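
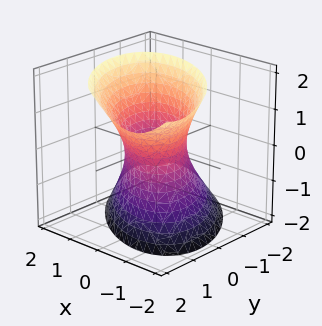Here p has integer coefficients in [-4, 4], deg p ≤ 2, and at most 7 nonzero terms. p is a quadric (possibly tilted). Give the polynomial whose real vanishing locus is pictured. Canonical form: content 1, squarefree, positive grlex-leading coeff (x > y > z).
Degree: a generic line meets the surface in up to 2 points, so deg p = 2.
Checking where it meets the axes: the y-axis gridline crossings are at y ∈ {-1, 1}; the surface avoids every integer z-axis point in the box; the x-axis gridline crossings are at x ∈ {-1, 1}.
These observations pin down the coefficients.

2*x^2 + 2*x*y + 2*y^2 - y*z - z^2 - 2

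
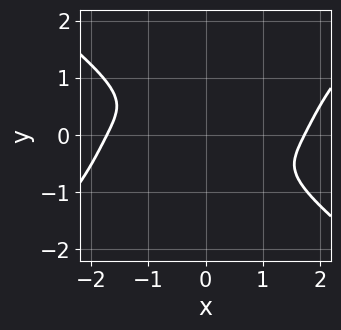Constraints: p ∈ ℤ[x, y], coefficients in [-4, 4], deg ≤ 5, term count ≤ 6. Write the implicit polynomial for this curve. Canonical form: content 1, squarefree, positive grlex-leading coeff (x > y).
x^4 - 3*y^4 - 3*x^2 - 3*x*y - 3*y^2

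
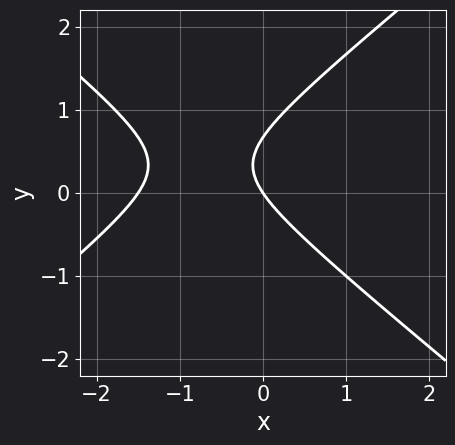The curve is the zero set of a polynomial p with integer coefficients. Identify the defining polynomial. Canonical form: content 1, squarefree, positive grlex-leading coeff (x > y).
1. deg p = 2. A generic line meets the curve in up to 2 points.
2. Reading off the gridlines: one x-axis crossing is at x = 0; it crosses the y-axis at the gridline y = 0.
3. Matching integer coefficients to the picture gives p.

2*x^2 - 3*y^2 + 3*x + 2*y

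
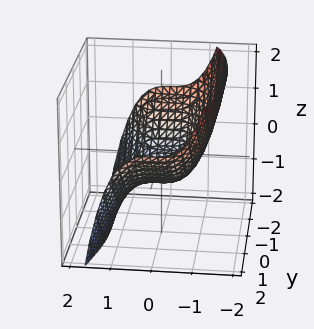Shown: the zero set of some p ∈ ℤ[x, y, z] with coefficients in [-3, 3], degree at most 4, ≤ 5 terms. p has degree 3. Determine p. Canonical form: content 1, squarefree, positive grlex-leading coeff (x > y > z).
2*x^3 - y^2 + 3*z + 2

First, the degree is 3 — the shape is more complex than any degree-2 surface.
Then, observable constraints: it meets the x-axis at x = -1 (among the integer gridlines).
Finally, assembling these constraints gives the stated polynomial.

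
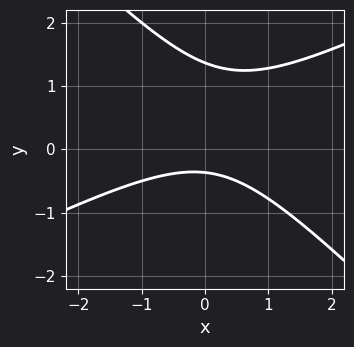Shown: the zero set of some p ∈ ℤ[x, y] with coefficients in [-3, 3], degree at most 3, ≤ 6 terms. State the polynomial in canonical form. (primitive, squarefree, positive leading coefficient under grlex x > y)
(a) deg p = 2. No degree-1 curve has this shape.
(b) Against the integer gridlines: no x-intercept at any integer in the box.
(c) Together with the visible shape, these determine p as stated.

x^2 - x*y - 2*y^2 + 2*y + 1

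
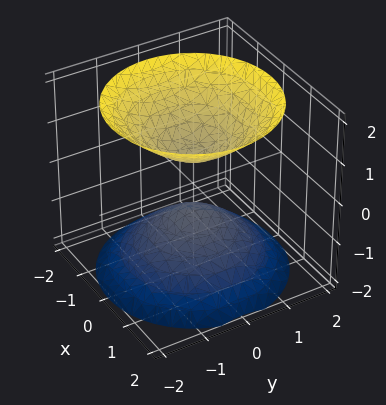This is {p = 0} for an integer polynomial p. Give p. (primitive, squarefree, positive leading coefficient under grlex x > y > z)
2*x^2 + 2*y^2 - 2*z^2 + 1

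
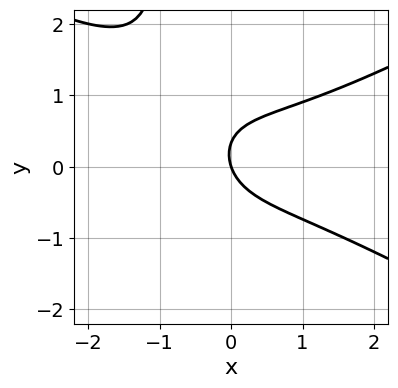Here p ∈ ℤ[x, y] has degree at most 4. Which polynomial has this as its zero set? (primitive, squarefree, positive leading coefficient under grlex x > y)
First, the degree is 3 — a generic line meets the curve in up to 3 points.
Next, checking where it meets the axes: one x-axis crossing is at x = 0; it crosses the y-axis at the gridline y = 0.
Finally, putting this together gives p.

x^3 - 3*x*y^2 - 3*y^2 + 3*x + y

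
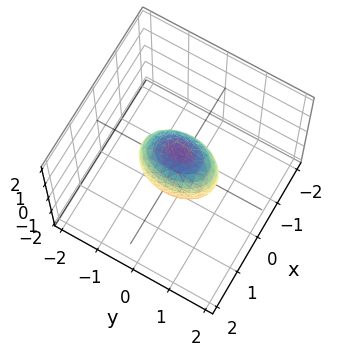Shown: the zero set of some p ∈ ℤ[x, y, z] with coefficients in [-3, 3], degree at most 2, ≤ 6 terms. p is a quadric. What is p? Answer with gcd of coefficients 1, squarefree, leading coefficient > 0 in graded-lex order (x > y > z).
2*x^2 + y^2 + z^2 - 1

First, degree: a closed, bounded, convex surface; a quadric, so deg p = 2.
Next, symmetries: the x ↦ −x reflection is a symmetry, so x appears only in even powers; the z ↦ −z reflection is a symmetry, so z appears only in even powers; it's symmetric under y → −y, forcing even powers of y.
Then, against the integer gridlines: among the integer gridlines, it crosses the y-axis at y ∈ {-1, 1}; among the integer gridlines, it crosses the z-axis at z ∈ {-1, 1}.
Finally, solving for integer coefficients yields p as stated.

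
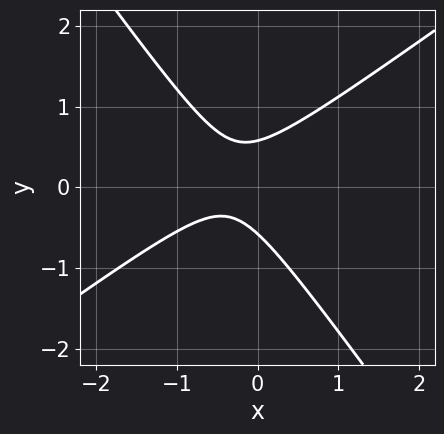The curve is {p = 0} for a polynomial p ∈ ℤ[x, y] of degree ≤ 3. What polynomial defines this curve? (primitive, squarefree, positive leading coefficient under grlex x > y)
3*x^2 - 2*x*y - 3*y^2 + 2*x + 1

(a) Degree: a generic line meets the curve in up to 2 points, so deg p = 2.
(b) Against the integer gridlines: no x-intercept at any integer in the box.
(c) Solving for integer coefficients yields p as stated.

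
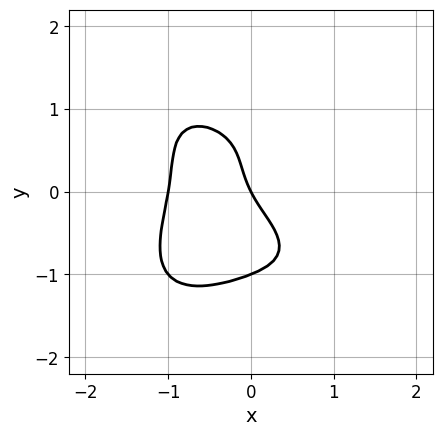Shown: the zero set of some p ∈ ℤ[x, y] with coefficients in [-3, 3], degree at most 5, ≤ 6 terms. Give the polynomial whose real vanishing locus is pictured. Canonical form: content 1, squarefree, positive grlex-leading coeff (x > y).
2*x^4 + 2*y^4 - y^2 + 2*x + y

First, the degree is 4 — no degree-3 curve has this shape.
Then, from the axis intercepts and sections: the y-axis gridline crossings are at y ∈ {-1, 0}; among the integer gridlines, it crosses the x-axis at x ∈ {-1, 0}.
Finally, putting this together gives p.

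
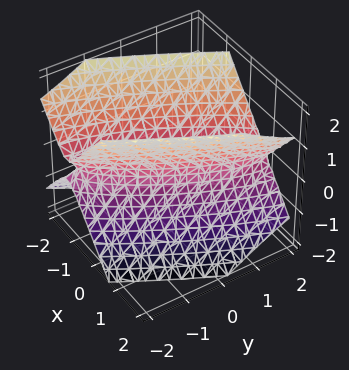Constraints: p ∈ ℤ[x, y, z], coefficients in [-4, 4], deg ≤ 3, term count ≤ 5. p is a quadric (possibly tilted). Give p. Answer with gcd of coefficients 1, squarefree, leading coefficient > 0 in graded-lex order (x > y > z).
(a) deg p = 2.
(b) Observable constraints: among the integer gridlines, it crosses the y-axis at y ∈ {-1, 1}; the surface avoids every integer z-axis point in the box.
(c) These observations pin down the coefficients.

3*x^2 - 3*x*y + y^2 - 2*z^2 - 1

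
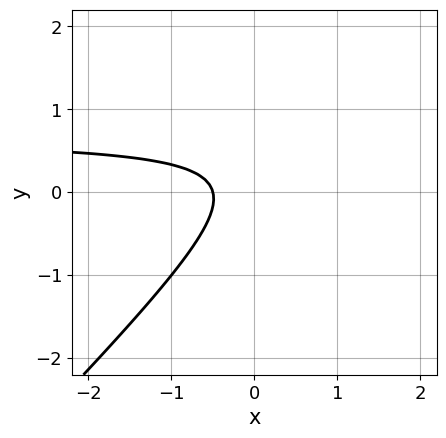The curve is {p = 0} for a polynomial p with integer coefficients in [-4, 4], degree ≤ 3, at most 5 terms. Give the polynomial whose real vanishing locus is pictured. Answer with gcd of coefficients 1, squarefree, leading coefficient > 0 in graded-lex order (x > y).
First, degree: no degree-1 curve has this shape, so deg p = 2.
Then, from the visible intercepts: it misses every integer gridline on the y-axis.
Finally, matching integer coefficients to the picture gives p.

3*x*y - 3*y^2 - 2*x + y - 1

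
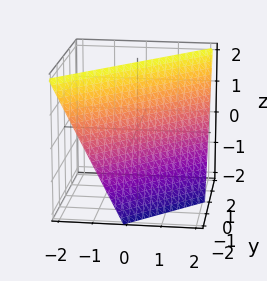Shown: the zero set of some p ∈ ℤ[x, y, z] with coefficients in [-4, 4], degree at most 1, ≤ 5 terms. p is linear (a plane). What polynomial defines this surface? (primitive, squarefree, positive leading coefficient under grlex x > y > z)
2*x - 2*y + z - 2

1. deg p = 1. The surface is flat (a plane).
2. From the visible intercepts: it meets the x-axis at x = 1 (among the integer gridlines); it crosses the y-axis at the gridline y = -1; it meets the z-axis at z = 2 (among the integer gridlines).
3. These observations pin down the coefficients.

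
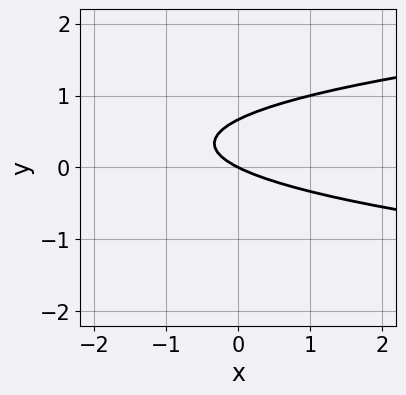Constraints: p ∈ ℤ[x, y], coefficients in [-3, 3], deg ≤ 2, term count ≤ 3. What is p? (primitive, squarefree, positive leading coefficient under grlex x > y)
(a) deg p = 2.
(b) Reading off the gridlines: it crosses the y-axis at the gridline y = 0; it crosses the x-axis at the gridline x = 0.
(c) Together with the visible shape, these determine p as stated.

3*y^2 - x - 2*y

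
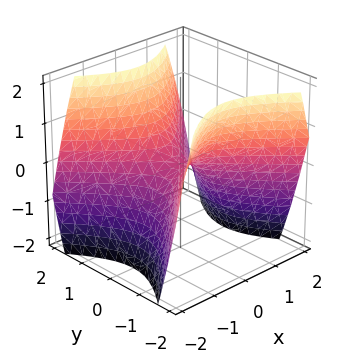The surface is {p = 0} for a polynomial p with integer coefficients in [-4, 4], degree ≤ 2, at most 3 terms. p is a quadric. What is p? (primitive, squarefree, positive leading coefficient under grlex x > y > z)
x^2 - y^2 + z

(a) Degree: a saddle surface; a quadric, so deg p = 2.
(b) Symmetries: it's symmetric under y → −y, forcing even powers of y; it's symmetric under x → −x, forcing even powers of x.
(c) Against the integer gridlines: one y-axis crossing is at y = 0; it meets the z-axis at z = 0 (among the integer gridlines); it crosses the x-axis at the gridline x = 0.
(d) Together with the visible shape, these determine p as stated.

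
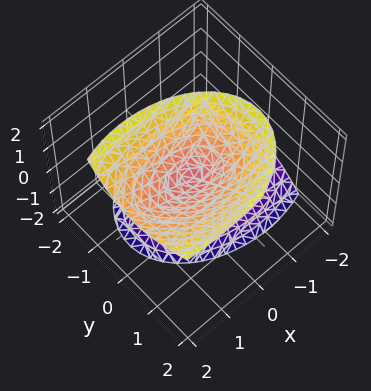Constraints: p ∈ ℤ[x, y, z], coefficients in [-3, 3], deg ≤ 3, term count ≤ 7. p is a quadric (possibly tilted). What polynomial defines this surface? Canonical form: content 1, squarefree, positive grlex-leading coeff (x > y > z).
(a) Degree: the shape is more complex than any degree-1 surface, so deg p = 2.
(b) Against the integer gridlines: it crosses the y-axis at the gridline y = 0; it meets the x-axis at x = 0 (among the integer gridlines).
(c) Assembling these constraints gives the stated polynomial.

x^2 - x*z + 2*y^2 - y*z - z^2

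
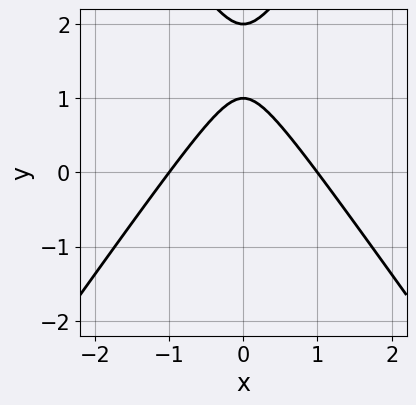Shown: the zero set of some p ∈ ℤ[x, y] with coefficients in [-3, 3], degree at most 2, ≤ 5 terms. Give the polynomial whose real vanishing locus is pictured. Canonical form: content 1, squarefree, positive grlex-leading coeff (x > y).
The degree is 2 — a generic line meets the curve in up to 2 points.
Symmetries: the x ↦ −x reflection is a symmetry, so x appears only in even powers.
Checking where it meets the axes: among the integer gridlines, it crosses the x-axis at x ∈ {-1, 1}; the y-axis gridline crossings are at y ∈ {1, 2}.
Together with the visible shape, these determine p as stated.

2*x^2 - y^2 + 3*y - 2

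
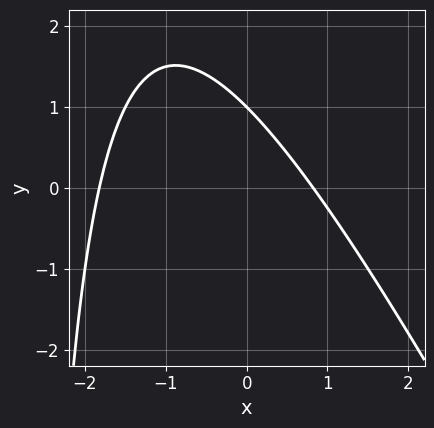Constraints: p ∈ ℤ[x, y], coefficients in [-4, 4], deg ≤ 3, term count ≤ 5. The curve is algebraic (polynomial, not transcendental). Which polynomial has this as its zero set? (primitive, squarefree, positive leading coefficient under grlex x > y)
2*x^2 + x*y + 2*x + 3*y - 3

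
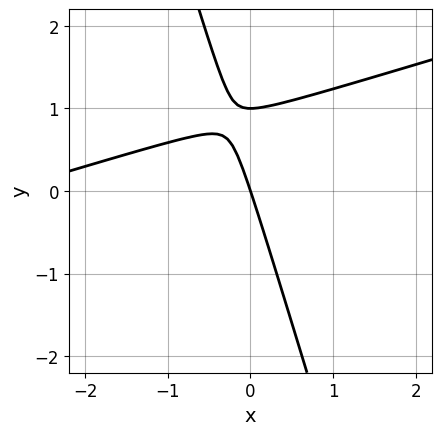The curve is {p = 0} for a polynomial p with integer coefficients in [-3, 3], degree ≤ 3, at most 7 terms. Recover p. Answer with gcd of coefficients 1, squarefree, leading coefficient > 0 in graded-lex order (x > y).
x^2 - 3*x*y - y^2 + 3*x + y

(a) deg p = 2. A generic line meets the curve in up to 2 points.
(b) From the axis intercepts and sections: it crosses the x-axis at the gridline x = 0; among the integer gridlines, it crosses the y-axis at y ∈ {0, 1}.
(c) Fitting integer coefficients to these (and the overall shape) gives p.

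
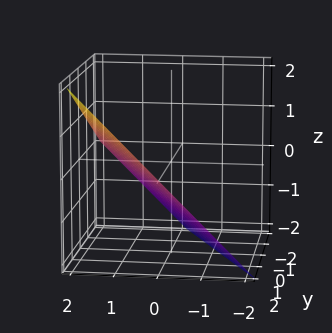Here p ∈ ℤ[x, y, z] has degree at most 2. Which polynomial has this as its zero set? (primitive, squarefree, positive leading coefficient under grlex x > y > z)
(a) The degree is 1 — the surface is flat (a plane).
(b) Reading off the gridlines: it crosses the y-axis at the gridline y = 2; it crosses the x-axis at the gridline x = 1; one z-axis crossing is at z = -1.
(c) These observations pin down the coefficients.

2*x + y - 2*z - 2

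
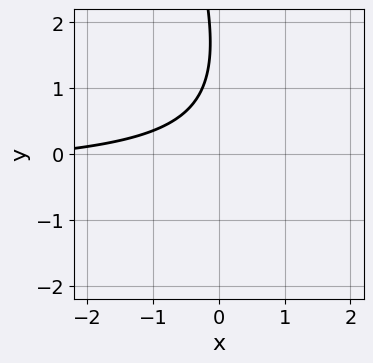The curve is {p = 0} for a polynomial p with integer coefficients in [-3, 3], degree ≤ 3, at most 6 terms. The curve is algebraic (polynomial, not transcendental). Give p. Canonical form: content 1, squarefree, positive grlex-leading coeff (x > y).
1. The degree is 2 — no degree-1 curve has this shape.
2. Against the integer gridlines: it misses every integer gridline on the x-axis; the curve avoids every integer y-axis point in the box.
3. Matching integer coefficients to the picture gives p.

3*x*y + y^2 + x - 3*y + 3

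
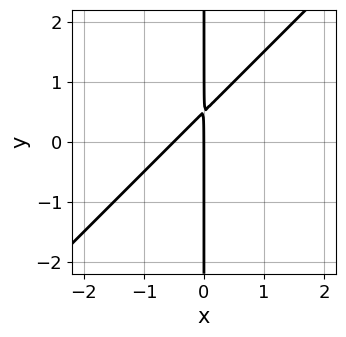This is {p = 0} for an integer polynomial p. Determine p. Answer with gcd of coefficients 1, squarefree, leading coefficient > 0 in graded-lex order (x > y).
2*x^2 - 2*x*y + x

(a) deg p = 2. No degree-1 curve has this shape.
(b) Checking where it meets the axes: it meets the x-axis at x = 0 (among the integer gridlines); every point of the y-axis in the box is on the curve.
(c) Matching integer coefficients to the picture gives p.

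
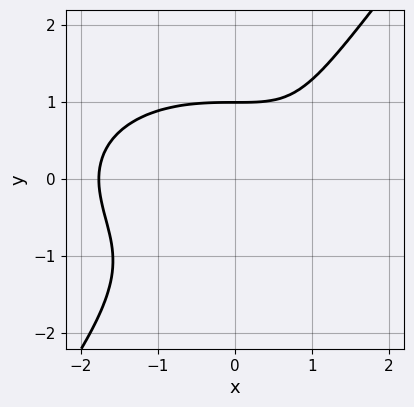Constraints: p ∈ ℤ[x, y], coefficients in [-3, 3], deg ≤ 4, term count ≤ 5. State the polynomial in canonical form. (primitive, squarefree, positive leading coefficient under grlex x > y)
x^3 + 2*x*y^2 - 2*y^3 - 2*x + 2

Degree: no degree-2 curve has this shape, so deg p = 3.
From the axis intercepts and sections: it meets the y-axis at y = 1 (among the integer gridlines).
Matching integer coefficients to the picture gives p.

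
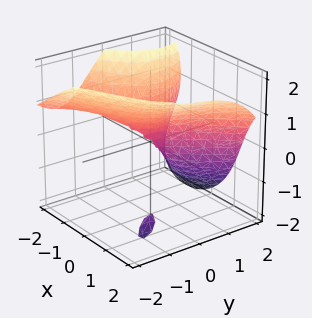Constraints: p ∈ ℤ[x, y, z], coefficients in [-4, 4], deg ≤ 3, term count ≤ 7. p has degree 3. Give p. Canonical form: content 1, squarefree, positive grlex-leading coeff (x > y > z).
2*x^2*y - 3*x*y*z - 2*y^3 - 2*z^3 + 3*x^2

(a) The degree is 3 — no degree-2 surface has this shape.
(b) Reading off the gridlines: it crosses the y-axis at the gridline y = 0; it meets the x-axis at x = 0 (among the integer gridlines).
(c) These observations pin down the coefficients.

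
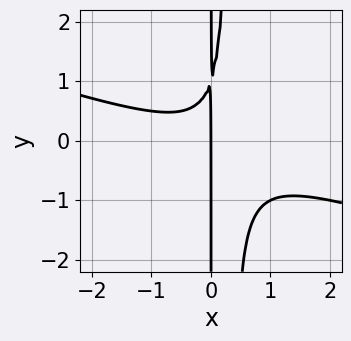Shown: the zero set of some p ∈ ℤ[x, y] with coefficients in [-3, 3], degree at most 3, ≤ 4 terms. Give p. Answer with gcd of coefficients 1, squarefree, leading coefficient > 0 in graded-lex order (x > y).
1. deg p = 3. No degree-2 curve has this shape.
2. From the visible intercepts: the visible y-axis segment lies entirely on the curve; one x-axis crossing is at x = 0.
3. Matching integer coefficients to the picture gives p.

x^3 + 3*x^2*y - x*y + x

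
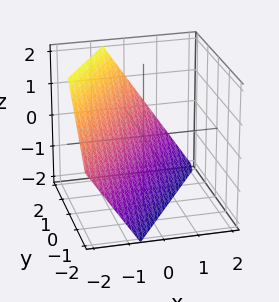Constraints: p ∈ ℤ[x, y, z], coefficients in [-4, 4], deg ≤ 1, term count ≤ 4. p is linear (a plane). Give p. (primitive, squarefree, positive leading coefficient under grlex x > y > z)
(a) deg p = 1. Every cross-section is a straight line — this is a plane.
(b) From the visible intercepts: one z-axis crossing is at z = -1; one y-axis crossing is at y = 1.
(c) Solving for integer coefficients yields p as stated.

3*x - 2*y + 2*z + 2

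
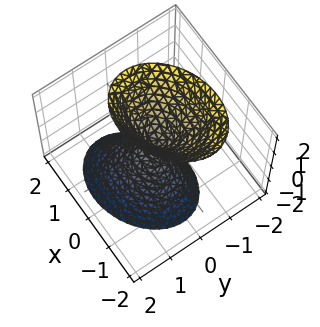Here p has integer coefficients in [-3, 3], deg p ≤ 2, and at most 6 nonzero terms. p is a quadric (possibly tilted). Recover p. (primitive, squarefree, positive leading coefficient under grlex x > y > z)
2*x^2 - x*y + 3*y^2 + y*z - z^2

1. I count 2 distinct pieces.
2. The degree is 2 — no degree-1 surface has this shape.
3. From the visible intercepts: one y-axis crossing is at y = 0; one z-axis crossing is at z = 0; one x-axis crossing is at x = 0.
4. Fitting integer coefficients to these (and the overall shape) gives p.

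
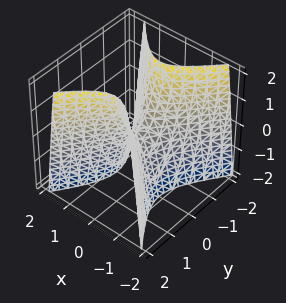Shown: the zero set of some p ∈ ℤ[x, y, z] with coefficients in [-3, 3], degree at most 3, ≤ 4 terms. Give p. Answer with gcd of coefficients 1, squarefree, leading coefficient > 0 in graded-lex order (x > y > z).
3*x^2 - 2*y^2 + z

(a) The degree is 2 — a hyperbolic paraboloid; a quadric.
(b) Symmetries: mirror symmetry x ↦ −x ⇒ only even powers of x; mirror symmetry y ↦ −y ⇒ only even powers of y.
(c) Checking where it meets the axes: it meets the x-axis at x = 0 (among the integer gridlines); it crosses the y-axis at the gridline y = 0; it crosses the z-axis at the gridline z = 0.
(d) Fitting integer coefficients to these (and the overall shape) gives p.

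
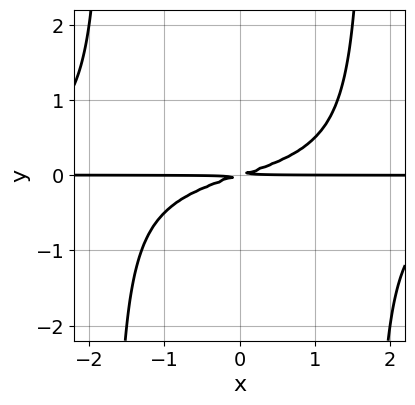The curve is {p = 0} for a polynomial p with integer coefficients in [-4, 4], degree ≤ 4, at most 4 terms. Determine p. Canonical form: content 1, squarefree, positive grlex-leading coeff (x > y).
(a) deg p = 4. A generic line meets the curve in up to 4 points.
(b) From the visible intercepts: the visible x-axis segment lies entirely on the curve.
(c) These observations pin down the coefficients.

x^2*y^2 + x*y - 3*y^2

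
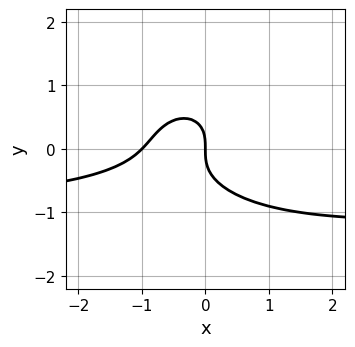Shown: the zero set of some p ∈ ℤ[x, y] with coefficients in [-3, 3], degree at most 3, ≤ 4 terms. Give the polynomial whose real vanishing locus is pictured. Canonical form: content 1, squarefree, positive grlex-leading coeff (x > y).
2*x^2*y + 3*y^3 + 2*x^2 + 2*x

deg p = 3. A generic line meets the curve in up to 3 points.
Against the integer gridlines: the x-axis gridline crossings are at x ∈ {-1, 0}; it crosses the y-axis at the gridline y = 0.
Putting this together gives p.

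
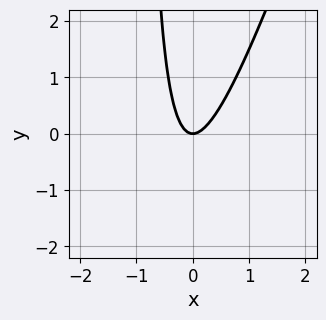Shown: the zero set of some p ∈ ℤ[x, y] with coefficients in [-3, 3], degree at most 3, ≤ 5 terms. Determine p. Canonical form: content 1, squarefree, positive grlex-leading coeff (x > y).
3*x^2 - x*y - y

1. Degree: a generic line meets the curve in up to 2 points, so deg p = 2.
2. Observable constraints: it meets the x-axis at x = 0 (among the integer gridlines); it meets the y-axis at y = 0 (among the integer gridlines).
3. Assembling these constraints gives the stated polynomial.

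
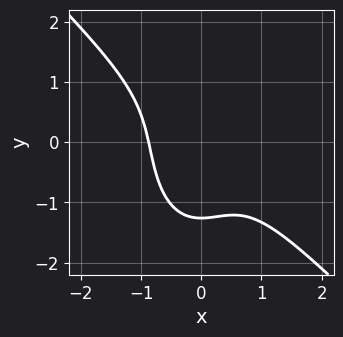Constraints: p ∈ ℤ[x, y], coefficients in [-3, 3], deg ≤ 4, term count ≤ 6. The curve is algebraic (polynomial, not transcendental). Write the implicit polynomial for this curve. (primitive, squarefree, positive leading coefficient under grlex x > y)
3*x^3 + 2*x^2*y + y^3 + 2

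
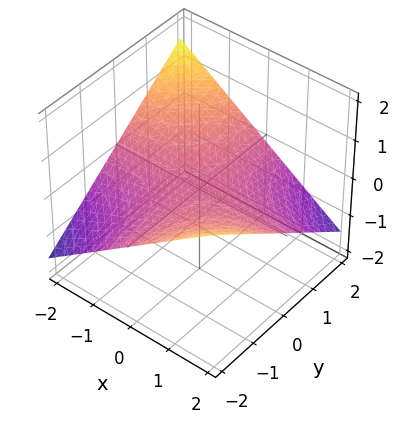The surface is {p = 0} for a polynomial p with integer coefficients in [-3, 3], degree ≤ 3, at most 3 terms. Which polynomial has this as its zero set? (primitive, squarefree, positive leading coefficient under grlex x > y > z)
x*y + 3*z

1. deg p = 2. A saddle surface; a quadric.
2. Reading off the gridlines: the visible x-axis segment lies entirely on the surface; every point of the y-axis in the box is on the surface; it crosses the z-axis at the gridline z = 0.
3. Solving for integer coefficients yields p as stated.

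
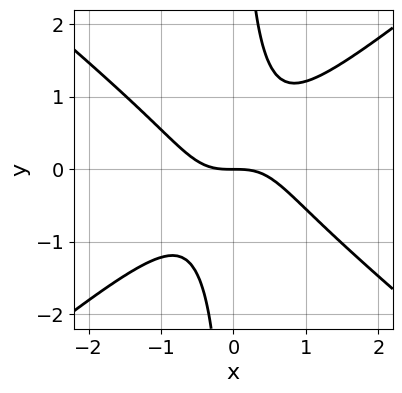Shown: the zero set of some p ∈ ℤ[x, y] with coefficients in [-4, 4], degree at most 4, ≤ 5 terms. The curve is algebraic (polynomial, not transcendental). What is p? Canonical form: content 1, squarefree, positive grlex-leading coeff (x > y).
(a) The degree is 3 — no degree-2 curve has this shape.
(b) Reading off the gridlines: one y-axis crossing is at y = 0; it meets the x-axis at x = 0 (among the integer gridlines).
(c) Assembling these constraints gives the stated polynomial.

2*x^3 - 3*x*y^2 + 2*y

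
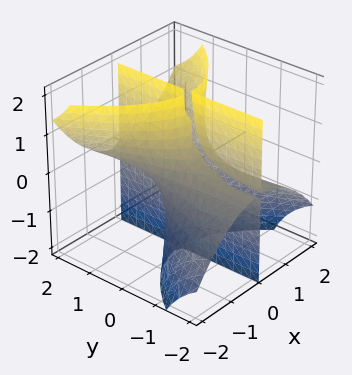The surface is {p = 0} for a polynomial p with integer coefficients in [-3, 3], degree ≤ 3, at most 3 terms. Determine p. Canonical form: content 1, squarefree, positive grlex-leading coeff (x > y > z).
2*x^3 - 3*x*y*z - x

1. I count 2 distinct pieces.
2. deg p = 3.
3. Checking where it meets the axes: every point of the y-axis in the box is on the surface; it meets the x-axis at x = 0 (among the integer gridlines); every point of the z-axis in the box is on the surface.
4. Matching integer coefficients to the picture gives p.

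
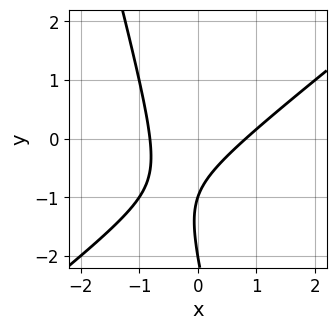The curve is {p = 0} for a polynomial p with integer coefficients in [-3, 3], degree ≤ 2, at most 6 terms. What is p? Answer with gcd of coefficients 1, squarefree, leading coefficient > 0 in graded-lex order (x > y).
3*x^2 - 3*x*y - y^2 - 3*y - 2

(a) Degree: a generic line meets the curve in up to 2 points, so deg p = 2.
(b) Observable constraints: the y-axis gridline crossings are at y ∈ {-2, -1}.
(c) Together with the visible shape, these determine p as stated.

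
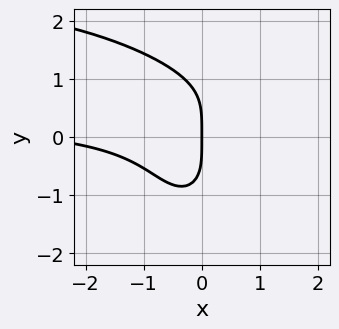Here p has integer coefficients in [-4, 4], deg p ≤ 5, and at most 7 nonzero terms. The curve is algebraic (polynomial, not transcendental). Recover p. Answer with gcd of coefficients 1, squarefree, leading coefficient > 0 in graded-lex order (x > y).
x^2*y^2 + y^4 - 3*x^2*y + x^2 + 3*x

deg p = 4. The shape is more complex than any degree-3 curve.
From the axis intercepts and sections: one y-axis crossing is at y = 0; one x-axis crossing is at x = 0.
The integer polynomial consistent with all of this is the stated p.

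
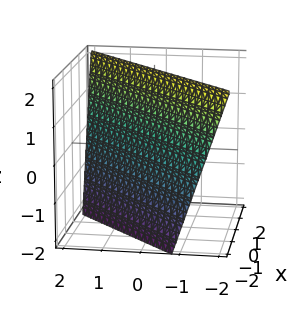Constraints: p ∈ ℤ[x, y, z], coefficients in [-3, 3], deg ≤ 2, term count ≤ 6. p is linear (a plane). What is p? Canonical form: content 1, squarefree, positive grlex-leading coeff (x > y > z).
3*x - 3*y - z + 2

(a) The degree is 1 — every cross-section is a straight line — this is a plane.
(b) Observable constraints: it crosses the z-axis at the gridline z = 2.
(c) Together with the visible shape, these determine p as stated.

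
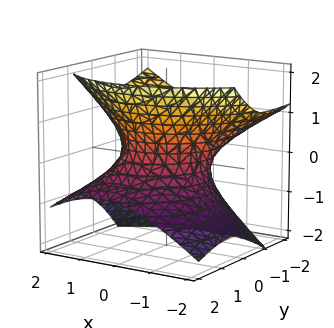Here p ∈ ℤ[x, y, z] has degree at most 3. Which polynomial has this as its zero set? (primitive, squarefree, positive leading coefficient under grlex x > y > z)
The degree is 2 — no degree-1 surface has this shape.
Reading off the gridlines: among the integer gridlines, it crosses the y-axis at y ∈ {-1, 1}; the surface avoids every integer z-axis point in the box; the x-axis gridline crossings are at x ∈ {-1, 1}.
The integer polynomial consistent with all of this is the stated p.

2*x^2 - x*y + 2*y^2 + 3*y*z - 3*z^2 - 2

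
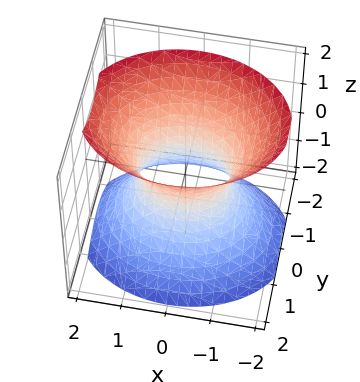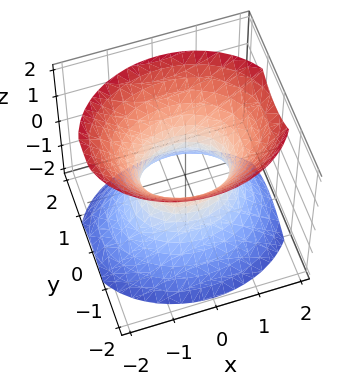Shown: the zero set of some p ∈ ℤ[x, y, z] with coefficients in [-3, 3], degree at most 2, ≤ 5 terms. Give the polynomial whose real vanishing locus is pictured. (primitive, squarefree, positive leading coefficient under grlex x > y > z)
2*x^2 + 3*y^2 - 2*z^2 - 2

The degree is 2 — one connected sheet with a waist; a quadric.
Symmetries: mirror symmetry z ↦ −z ⇒ only even powers of z; the y ↦ −y reflection is a symmetry, so y appears only in even powers; mirror symmetry x ↦ −x ⇒ only even powers of x.
Observable constraints: among the integer gridlines, it crosses the x-axis at x ∈ {-1, 1}; no z-intercept at any integer in the box.
The integer polynomial consistent with all of this is the stated p.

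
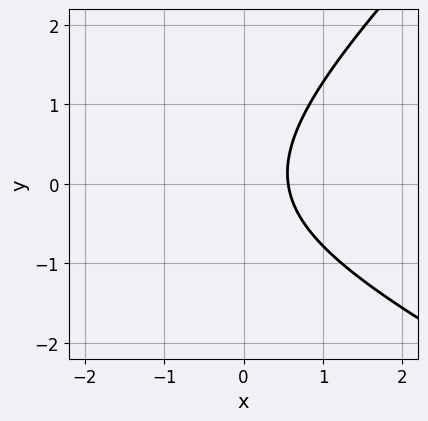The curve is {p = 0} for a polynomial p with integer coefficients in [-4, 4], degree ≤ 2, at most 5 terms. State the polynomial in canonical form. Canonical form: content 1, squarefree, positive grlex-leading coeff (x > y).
x^2 + x*y - 2*y^2 + 3*x - 2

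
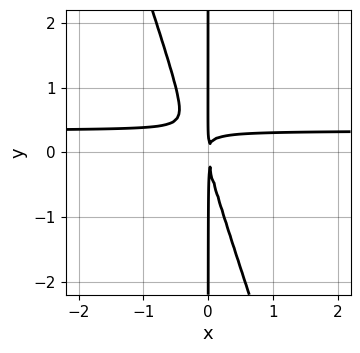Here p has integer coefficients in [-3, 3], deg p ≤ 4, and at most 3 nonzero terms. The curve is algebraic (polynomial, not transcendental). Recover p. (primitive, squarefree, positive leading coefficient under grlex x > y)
3*x^2*y + x*y^2 - x^2

First, the degree is 3 — the shape is more complex than any degree-2 curve.
Then, reading off the gridlines: the visible y-axis segment lies entirely on the curve.
Finally, the integer polynomial consistent with all of this is the stated p.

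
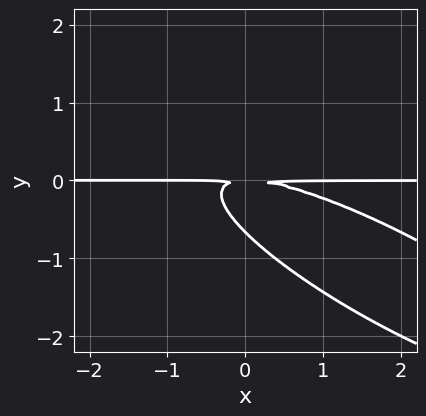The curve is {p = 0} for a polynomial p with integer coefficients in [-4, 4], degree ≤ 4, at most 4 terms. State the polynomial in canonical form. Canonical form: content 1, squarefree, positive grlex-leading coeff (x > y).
x^2*y + 3*x*y^2 + 3*y^3 + 2*y^2

1. Degree: a generic line meets the curve in up to 3 points, so deg p = 3.
2. Checking where it meets the axes: the visible x-axis segment lies entirely on the curve.
3. Solving for integer coefficients yields p as stated.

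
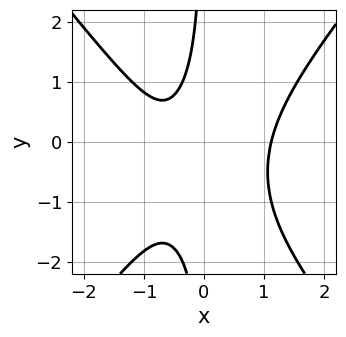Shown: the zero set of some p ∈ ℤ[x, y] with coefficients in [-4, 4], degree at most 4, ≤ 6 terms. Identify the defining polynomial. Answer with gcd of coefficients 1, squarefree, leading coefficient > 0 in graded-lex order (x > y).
3*x^3 - 2*x*y^2 - 2*x*y - 2*x - 2

1. Degree: the shape is more complex than any degree-2 curve, so deg p = 3.
2. From the axis intercepts and sections: it misses every integer gridline on the y-axis.
3. Solving for integer coefficients yields p as stated.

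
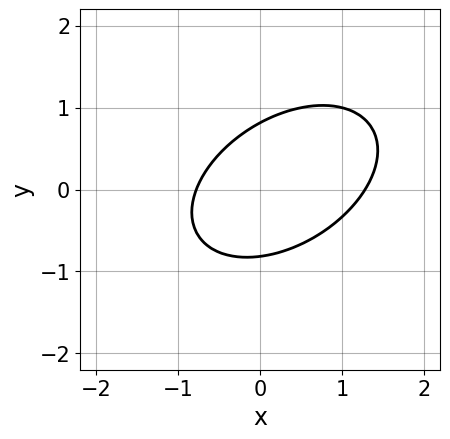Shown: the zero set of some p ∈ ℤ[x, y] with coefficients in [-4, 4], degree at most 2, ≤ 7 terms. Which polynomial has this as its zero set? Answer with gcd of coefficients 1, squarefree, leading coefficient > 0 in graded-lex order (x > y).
2*x^2 - 2*x*y + 3*y^2 - x - 2

The degree is 2 — no degree-1 curve has this shape.
The integer polynomial consistent with all of this is the stated p.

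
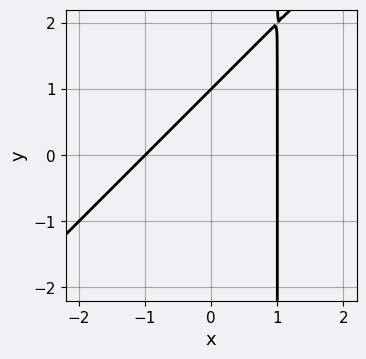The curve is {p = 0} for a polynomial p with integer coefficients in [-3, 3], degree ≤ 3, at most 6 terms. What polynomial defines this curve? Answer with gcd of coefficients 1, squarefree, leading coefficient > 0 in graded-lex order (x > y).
x^2 - x*y + y - 1

1. The degree is 2 — the shape is more complex than any degree-1 curve.
2. From the axis intercepts and sections: one y-axis crossing is at y = 1; the x-axis gridline crossings are at x ∈ {-1, 1}.
3. Solving for integer coefficients yields p as stated.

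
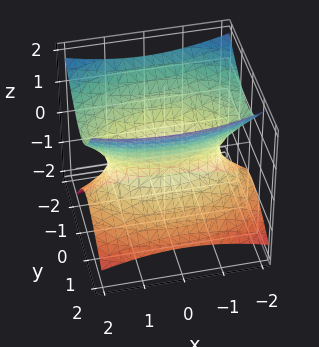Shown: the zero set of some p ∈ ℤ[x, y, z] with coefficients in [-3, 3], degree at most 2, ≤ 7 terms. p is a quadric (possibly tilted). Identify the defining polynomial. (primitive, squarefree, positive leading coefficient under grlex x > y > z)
First, degree: a generic line meets the surface in up to 2 points, so deg p = 2.
Then, against the integer gridlines: the surface avoids every integer z-axis point in the box.
Finally, together with the visible shape, these determine p as stated.

x^2 + 3*y^2 + 2*y*z - 3*z^2 - 2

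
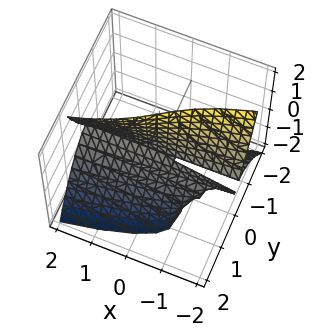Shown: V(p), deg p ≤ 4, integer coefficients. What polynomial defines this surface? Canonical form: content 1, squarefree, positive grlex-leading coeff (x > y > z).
x*z^2 - 3*y^3 - 3*y*z

(a) The degree is 3 — the shape is more complex than any degree-2 surface.
(b) Checking where it meets the axes: the visible x-axis segment lies entirely on the surface; it meets the y-axis at y = 0 (among the integer gridlines); every point of the z-axis in the box is on the surface.
(c) Matching integer coefficients to the picture gives p.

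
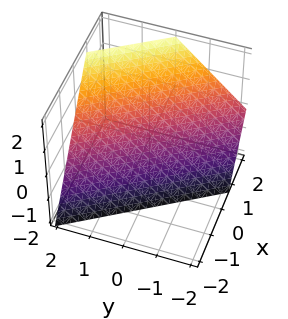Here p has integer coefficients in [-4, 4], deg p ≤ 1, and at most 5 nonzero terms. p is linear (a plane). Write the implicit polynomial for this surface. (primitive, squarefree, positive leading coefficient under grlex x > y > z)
1. deg p = 1. The surface is flat (a plane).
2. Reading off the gridlines: it meets the z-axis at z = -1 (among the integer gridlines); it meets the y-axis at y = 1 (among the integer gridlines).
3. Matching integer coefficients to the picture gives p.

3*x + 2*y - 2*z - 2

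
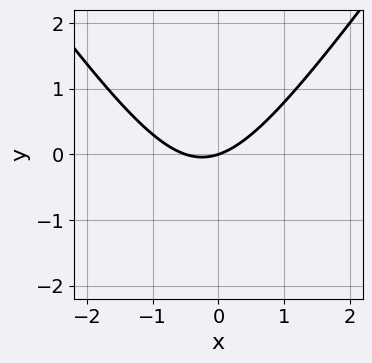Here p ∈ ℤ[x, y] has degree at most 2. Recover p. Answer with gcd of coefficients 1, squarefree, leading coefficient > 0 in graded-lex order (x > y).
1. deg p = 2. No degree-1 curve has this shape.
2. Against the integer gridlines: it crosses the y-axis at the gridline y = 0; it meets the x-axis at x = 0 (among the integer gridlines).
3. Fitting integer coefficients to these (and the overall shape) gives p.

2*x^2 - y^2 + x - 3*y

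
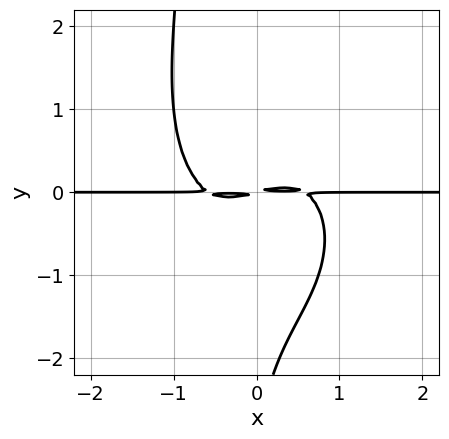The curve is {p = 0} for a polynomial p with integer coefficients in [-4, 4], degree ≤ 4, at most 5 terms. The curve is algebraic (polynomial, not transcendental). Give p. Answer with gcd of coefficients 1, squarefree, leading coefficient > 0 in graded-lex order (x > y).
1. Degree: no degree-3 curve has this shape, so deg p = 4.
2. From the axis intercepts and sections: the visible x-axis segment lies entirely on the curve.
3. These observations pin down the coefficients.

3*x^3*y + 2*x*y^3 + y^3 - x*y + 3*y^2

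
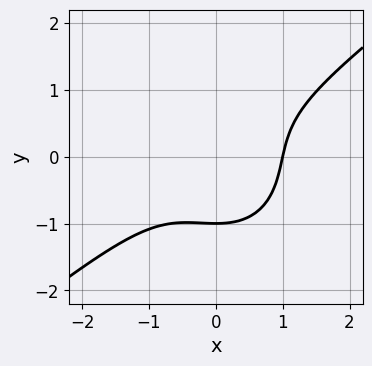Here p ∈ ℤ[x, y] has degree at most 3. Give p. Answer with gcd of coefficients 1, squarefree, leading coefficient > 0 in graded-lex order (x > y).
1. The degree is 3 — the shape is more complex than any degree-2 curve.
2. Reading off the gridlines: it meets the y-axis at y = -1 (among the integer gridlines); it crosses the x-axis at the gridline x = 1.
3. These observations pin down the coefficients.

3*x^3 - 2*x^2*y - 3*y^3 - 3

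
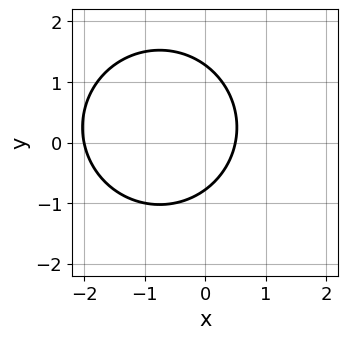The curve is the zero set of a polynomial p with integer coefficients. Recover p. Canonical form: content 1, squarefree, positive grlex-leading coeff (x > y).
2*x^2 + 2*y^2 + 3*x - y - 2

1. The degree is 2 — the shape is more complex than any degree-1 curve.
2. Against the integer gridlines: it meets the x-axis at x = -2 (among the integer gridlines).
3. Matching integer coefficients to the picture gives p.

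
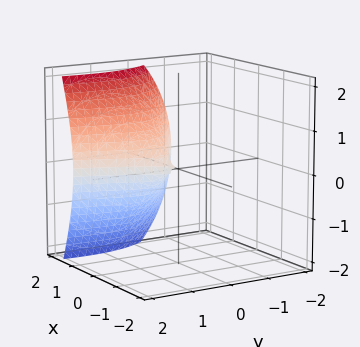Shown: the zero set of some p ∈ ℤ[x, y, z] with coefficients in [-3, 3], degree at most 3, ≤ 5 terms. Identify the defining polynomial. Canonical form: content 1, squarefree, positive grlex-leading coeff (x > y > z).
2*x^3 + 2*x^2*y + 2*x*y - 3*y^2 - 3*z^2

The degree is 3 — no degree-2 surface has this shape.
From the axis intercepts and sections: one x-axis crossing is at x = 0; it crosses the y-axis at the gridline y = 0; it crosses the z-axis at the gridline z = 0.
Solving for integer coefficients yields p as stated.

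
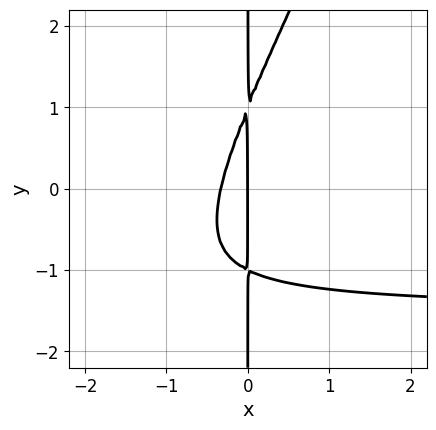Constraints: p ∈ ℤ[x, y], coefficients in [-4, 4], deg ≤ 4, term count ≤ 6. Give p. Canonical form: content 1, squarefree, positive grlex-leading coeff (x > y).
2*x^2*y - x*y^2 + 3*x^2 + x

1. The degree is 3 — no degree-2 curve has this shape.
2. Against the integer gridlines: it crosses the x-axis at the gridline x = 0; the visible y-axis segment lies entirely on the curve.
3. Matching integer coefficients to the picture gives p.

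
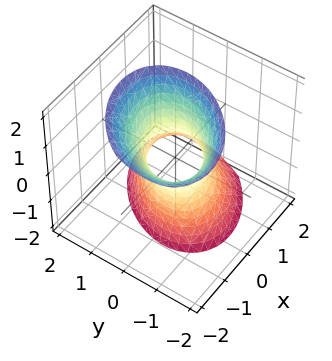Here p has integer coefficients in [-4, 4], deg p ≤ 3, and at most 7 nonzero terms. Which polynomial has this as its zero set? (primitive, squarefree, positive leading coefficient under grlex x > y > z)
Degree: no degree-1 surface has this shape, so deg p = 2.
Checking where it meets the axes: it misses every integer gridline on the z-axis.
The integer polynomial consistent with all of this is the stated p.

3*x^2 - 2*x*y + 2*x*z + 3*y^2 - z^2 - 2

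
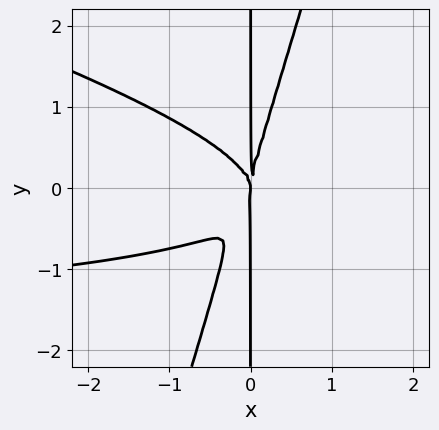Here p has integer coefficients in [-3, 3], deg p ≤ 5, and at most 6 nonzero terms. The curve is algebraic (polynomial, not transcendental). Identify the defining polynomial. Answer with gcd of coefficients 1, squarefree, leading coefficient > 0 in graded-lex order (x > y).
x^3*y + 3*x^2*y^2 - x*y^3 + 2*x^3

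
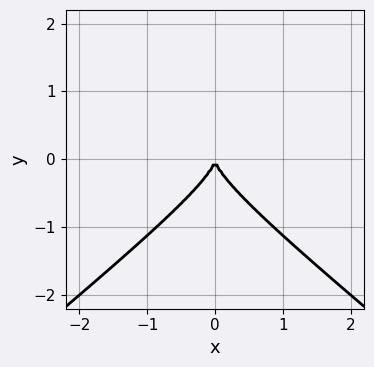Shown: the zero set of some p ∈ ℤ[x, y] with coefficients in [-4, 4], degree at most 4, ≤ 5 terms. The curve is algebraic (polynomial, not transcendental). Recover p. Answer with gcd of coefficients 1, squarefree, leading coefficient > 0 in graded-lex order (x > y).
1. Degree: the shape is more complex than any degree-2 curve, so deg p = 3.
2. Symmetries: the x ↦ −x reflection is a symmetry, so x appears only in even powers.
3. From the visible intercepts: one y-axis crossing is at y = 0; it meets the x-axis at x = 0 (among the integer gridlines).
4. Assembling these constraints gives the stated polynomial.

2*x^2*y - 3*y^3 - 2*x^2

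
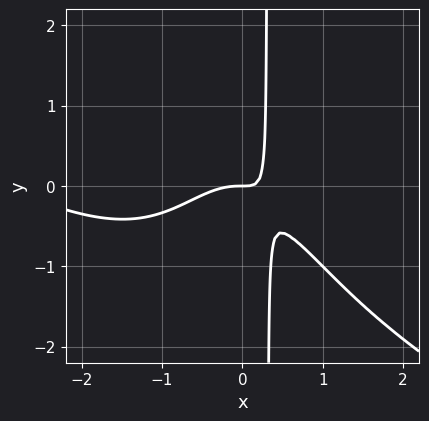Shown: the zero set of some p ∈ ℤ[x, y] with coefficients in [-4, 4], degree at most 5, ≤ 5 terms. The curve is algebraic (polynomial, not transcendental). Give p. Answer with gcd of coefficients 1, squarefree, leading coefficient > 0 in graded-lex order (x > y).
1. deg p = 4.
2. Checking where it meets the axes: it crosses the x-axis at the gridline x = 0; it crosses the y-axis at the gridline y = 0.
3. Matching integer coefficients to the picture gives p.

x^4 + 2*x^3*y + 3*x^3 + 3*x*y - y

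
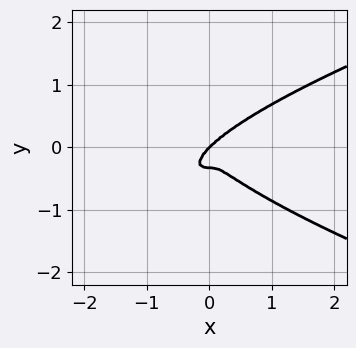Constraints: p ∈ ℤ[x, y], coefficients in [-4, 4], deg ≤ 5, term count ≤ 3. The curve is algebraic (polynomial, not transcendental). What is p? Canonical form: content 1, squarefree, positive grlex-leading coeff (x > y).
3*y^4 - x^3 + y^3

The degree is 4 — the shape is more complex than any degree-3 curve.
Checking where it meets the axes: one y-axis crossing is at y = 0; it meets the x-axis at x = 0 (among the integer gridlines).
The integer polynomial consistent with all of this is the stated p.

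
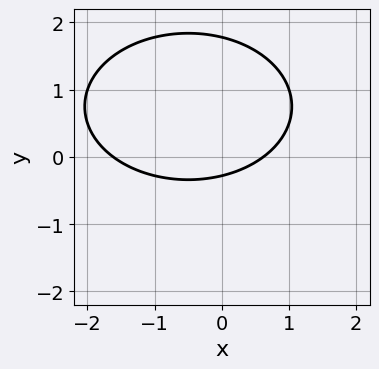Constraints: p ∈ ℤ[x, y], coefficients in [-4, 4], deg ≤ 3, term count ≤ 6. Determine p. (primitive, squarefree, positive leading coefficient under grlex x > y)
x^2 + 2*y^2 + x - 3*y - 1

(a) The degree is 2 — the shape is more complex than any degree-1 curve.
(b) Solving for integer coefficients yields p as stated.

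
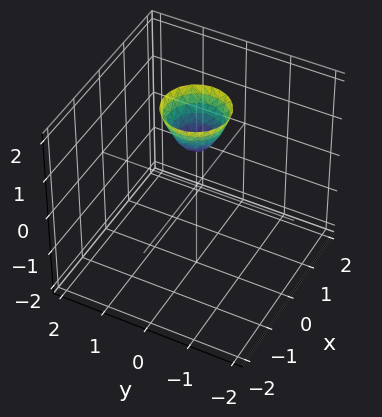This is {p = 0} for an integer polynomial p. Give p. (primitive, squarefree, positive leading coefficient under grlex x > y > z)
(a) The degree is 2 — no degree-1 surface has this shape.
(b) Symmetries: rotational symmetry about the z-axis ⇒ p depends on x, y only through x² + y².
(c) Against the integer gridlines: a circular section at z = 2 has radius between 0 and 1; it misses every integer gridline on the x-axis; no y-intercept at any integer in the box; one z-axis crossing is at z = 1.
(d) Assembling these constraints gives the stated polynomial.

2*x^2 + 2*y^2 - z + 1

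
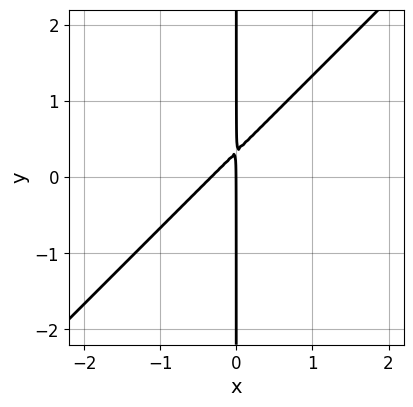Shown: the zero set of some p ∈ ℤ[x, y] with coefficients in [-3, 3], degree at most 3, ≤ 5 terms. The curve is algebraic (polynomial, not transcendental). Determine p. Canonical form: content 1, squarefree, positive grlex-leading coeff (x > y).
3*x^2 - 3*x*y + x

Degree: a generic line meets the curve in up to 2 points, so deg p = 2.
Reading off the gridlines: one x-axis crossing is at x = 0; the visible y-axis segment lies entirely on the curve.
These observations pin down the coefficients.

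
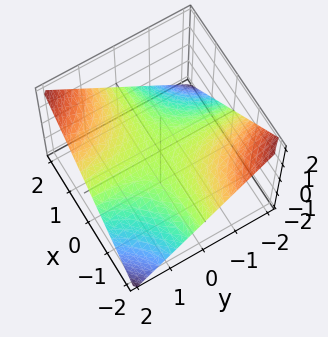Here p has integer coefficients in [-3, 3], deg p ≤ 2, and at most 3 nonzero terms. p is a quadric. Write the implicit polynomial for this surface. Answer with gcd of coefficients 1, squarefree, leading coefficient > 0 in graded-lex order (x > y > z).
x*y - 2*z

First, deg p = 2.
Next, against the integer gridlines: every point of the x-axis in the box is on the surface; one z-axis crossing is at z = 0.
Finally, solving for integer coefficients yields p as stated.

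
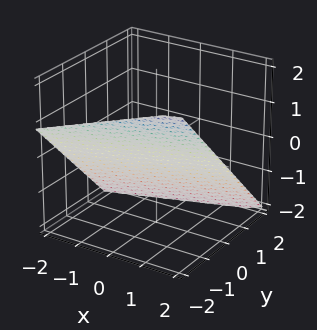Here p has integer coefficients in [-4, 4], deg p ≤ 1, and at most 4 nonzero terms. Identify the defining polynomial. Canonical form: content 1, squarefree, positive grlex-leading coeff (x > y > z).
x - 3*y - 3*z - 2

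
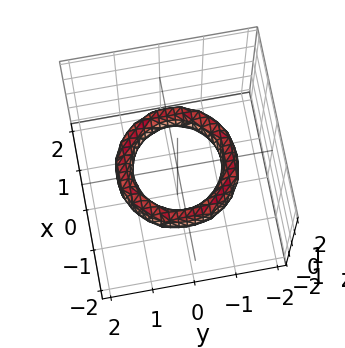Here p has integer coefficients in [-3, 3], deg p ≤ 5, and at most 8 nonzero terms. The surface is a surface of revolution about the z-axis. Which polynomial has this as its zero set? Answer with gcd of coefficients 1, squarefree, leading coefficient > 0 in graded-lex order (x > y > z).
x^4 + 2*x^2*y^2 + y^4 - 3*x^2 - 3*y^2 + 2*z^2 + 2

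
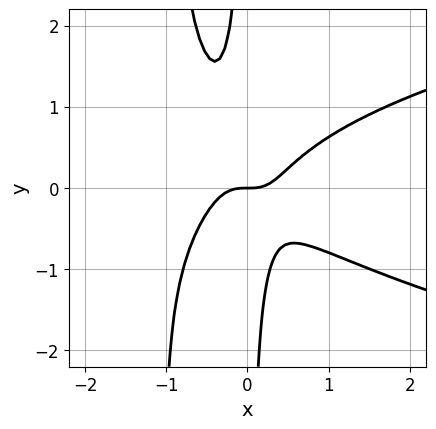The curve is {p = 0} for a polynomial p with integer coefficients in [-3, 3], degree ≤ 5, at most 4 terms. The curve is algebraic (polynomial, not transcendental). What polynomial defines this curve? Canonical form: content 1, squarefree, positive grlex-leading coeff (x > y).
(a) The degree is 4 — the shape is more complex than any degree-3 curve.
(b) Observable constraints: it meets the y-axis at y = 0 (among the integer gridlines); it crosses the x-axis at the gridline x = 0.
(c) Together with the visible shape, these determine p as stated.

3*x^2*y^2 - 3*x^3 + 3*x*y^2 + y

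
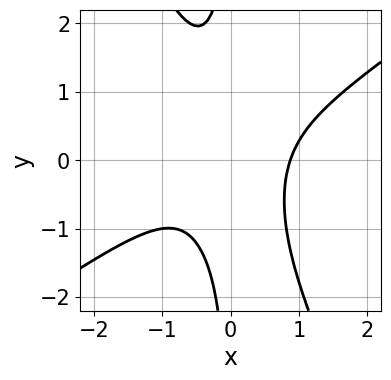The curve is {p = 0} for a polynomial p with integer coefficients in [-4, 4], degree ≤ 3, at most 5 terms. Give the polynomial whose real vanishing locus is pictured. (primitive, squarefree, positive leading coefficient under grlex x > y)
The degree is 3 — a generic line meets the curve in up to 3 points.
Checking where it meets the axes: the curve avoids every integer y-axis point in the box.
Assembling these constraints gives the stated polynomial.

3*x^3 - 3*x^2*y - 2*x*y^2 - 2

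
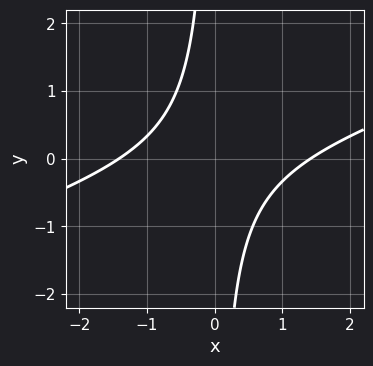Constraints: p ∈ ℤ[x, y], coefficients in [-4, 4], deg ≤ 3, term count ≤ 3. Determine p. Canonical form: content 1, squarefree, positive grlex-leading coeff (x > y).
First, degree: no degree-1 curve has this shape, so deg p = 2.
Next, checking where it meets the axes: it misses every integer gridline on the y-axis.
Finally, matching integer coefficients to the picture gives p.

x^2 - 3*x*y - 2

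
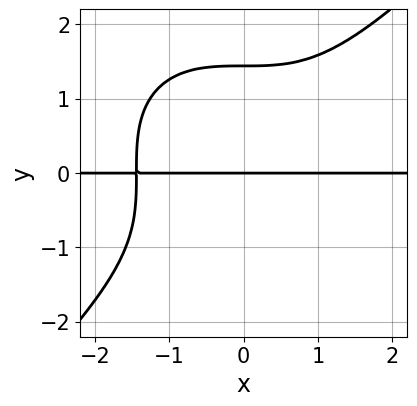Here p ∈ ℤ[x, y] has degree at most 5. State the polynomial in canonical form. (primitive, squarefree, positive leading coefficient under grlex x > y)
x^3*y - y^4 + 3*y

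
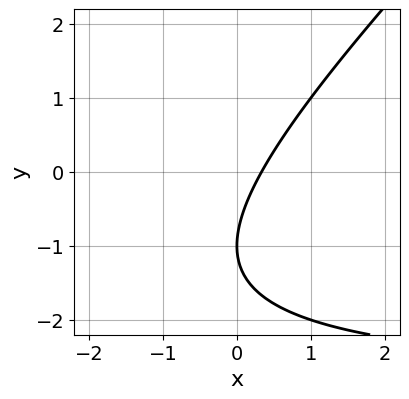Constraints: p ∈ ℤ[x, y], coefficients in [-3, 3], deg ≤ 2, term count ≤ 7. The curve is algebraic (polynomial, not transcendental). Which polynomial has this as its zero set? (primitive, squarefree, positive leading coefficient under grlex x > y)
x*y - y^2 + 3*x - 2*y - 1

The degree is 2 — no degree-1 curve has this shape.
Reading off the gridlines: it meets the y-axis at y = -1 (among the integer gridlines).
Matching integer coefficients to the picture gives p.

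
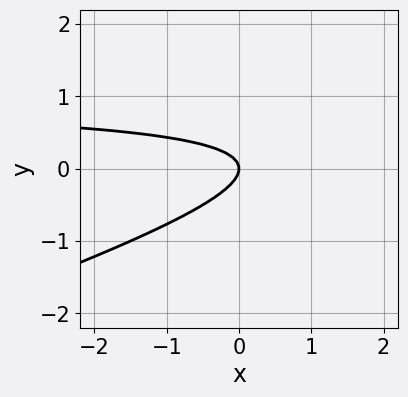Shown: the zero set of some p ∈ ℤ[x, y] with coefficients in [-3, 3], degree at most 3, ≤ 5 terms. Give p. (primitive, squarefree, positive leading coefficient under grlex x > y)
(a) Degree: a generic line meets the curve in up to 2 points, so deg p = 2.
(b) Reading off the gridlines: it meets the y-axis at y = 0 (among the integer gridlines); one x-axis crossing is at x = 0.
(c) Together with the visible shape, these determine p as stated.

x*y - 3*y^2 - x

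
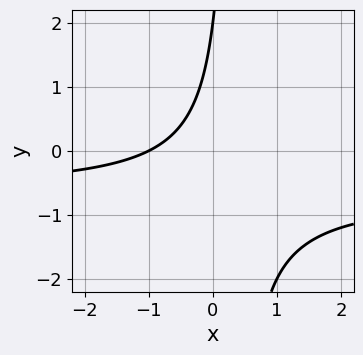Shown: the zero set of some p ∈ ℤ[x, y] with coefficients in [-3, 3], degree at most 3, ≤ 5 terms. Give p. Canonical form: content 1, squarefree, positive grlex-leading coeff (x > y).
3*x*y + 2*x - y + 2

(a) Degree: a generic line meets the curve in up to 2 points, so deg p = 2.
(b) From the axis intercepts and sections: it crosses the y-axis at the gridline y = 2; it crosses the x-axis at the gridline x = -1.
(c) Matching integer coefficients to the picture gives p.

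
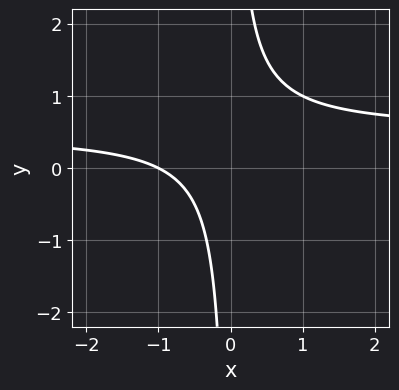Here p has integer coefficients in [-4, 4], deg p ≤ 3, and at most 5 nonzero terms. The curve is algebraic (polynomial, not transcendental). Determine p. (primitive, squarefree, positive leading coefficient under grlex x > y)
1. Degree: no degree-1 curve has this shape, so deg p = 2.
2. Observable constraints: it misses every integer gridline on the y-axis; one x-axis crossing is at x = -1.
3. Solving for integer coefficients yields p as stated.

2*x*y - x - 1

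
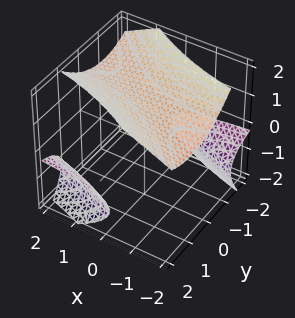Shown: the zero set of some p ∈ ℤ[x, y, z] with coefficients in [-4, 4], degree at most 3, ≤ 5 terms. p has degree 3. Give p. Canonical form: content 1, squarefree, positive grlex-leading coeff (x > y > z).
(a) There are 3 components. They look like related sheets of one shape, so recover p as a whole.
(b) Degree: a generic line meets the surface in up to 3 points, so deg p = 3.
(c) From the visible intercepts: no y-intercept at any integer in the box; no x-intercept at any integer in the box.
(d) Putting this together gives p.

x*y*z + y^2*z - z^3 + 3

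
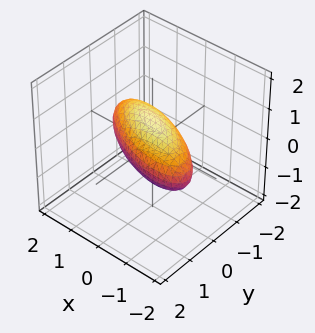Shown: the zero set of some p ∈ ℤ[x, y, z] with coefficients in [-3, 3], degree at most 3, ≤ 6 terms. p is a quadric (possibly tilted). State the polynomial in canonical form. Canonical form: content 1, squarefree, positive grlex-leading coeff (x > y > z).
1. Degree: a generic line meets the surface in up to 2 points, so deg p = 2.
2. The integer polynomial consistent with all of this is the stated p.

x^2 + 2*x*y + 3*y^2 + 3*z^2 - 2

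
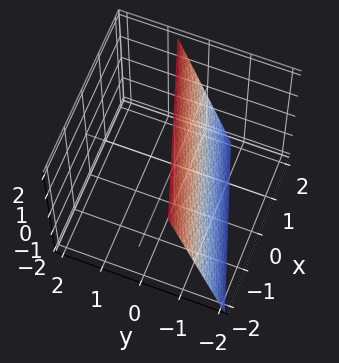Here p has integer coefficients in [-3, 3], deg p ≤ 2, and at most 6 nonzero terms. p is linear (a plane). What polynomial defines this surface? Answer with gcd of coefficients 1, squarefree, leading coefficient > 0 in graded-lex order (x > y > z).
First, the degree is 1 — every cross-section is a straight line — this is a plane.
Next, against the integer gridlines: it crosses the z-axis at the gridline z = 2; it crosses the x-axis at the gridline x = 2.
Finally, assembling these constraints gives the stated polynomial.

x - 3*y + z - 2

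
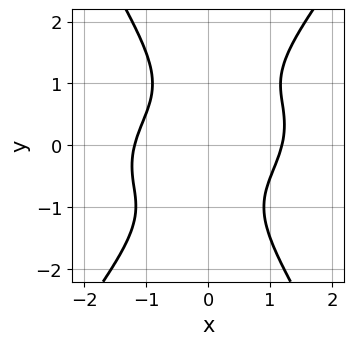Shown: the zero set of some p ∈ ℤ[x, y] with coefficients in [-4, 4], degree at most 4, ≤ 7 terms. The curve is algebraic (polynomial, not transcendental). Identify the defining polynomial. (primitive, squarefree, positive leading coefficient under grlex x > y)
x^4 - x^3*y + 2*x^2*y^2 - y^4 - 2

First, deg p = 4. No degree-3 curve has this shape.
Next, from the axis intercepts and sections: it misses every integer gridline on the y-axis.
Finally, fitting integer coefficients to these (and the overall shape) gives p.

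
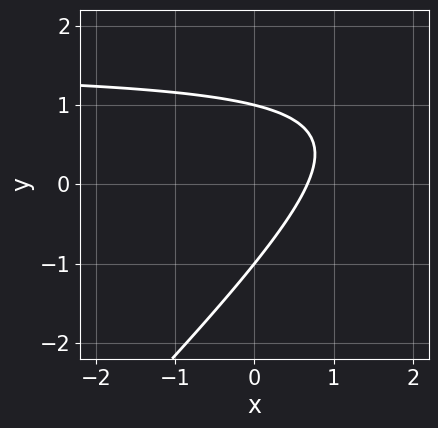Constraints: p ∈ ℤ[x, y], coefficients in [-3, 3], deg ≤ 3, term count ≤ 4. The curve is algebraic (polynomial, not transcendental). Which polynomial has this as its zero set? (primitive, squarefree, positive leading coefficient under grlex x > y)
(a) Degree: the shape is more complex than any degree-1 curve, so deg p = 2.
(b) Observable constraints: the y-axis gridline crossings are at y ∈ {-1, 1}.
(c) These observations pin down the coefficients.

2*x*y - 2*y^2 - 3*x + 2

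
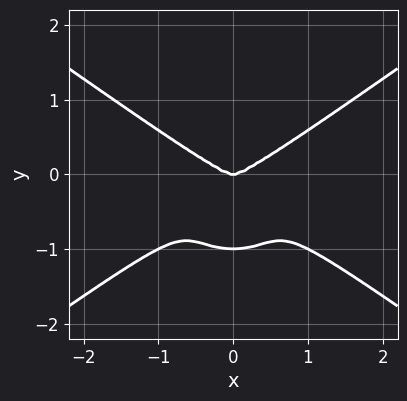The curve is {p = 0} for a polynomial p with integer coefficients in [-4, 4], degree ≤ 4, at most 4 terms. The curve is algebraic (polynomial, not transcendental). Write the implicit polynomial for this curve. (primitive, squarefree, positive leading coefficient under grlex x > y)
x^4 - x^2*y^2 - 2*y^4 - 2*y^3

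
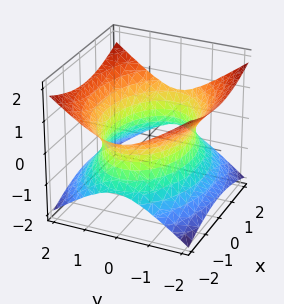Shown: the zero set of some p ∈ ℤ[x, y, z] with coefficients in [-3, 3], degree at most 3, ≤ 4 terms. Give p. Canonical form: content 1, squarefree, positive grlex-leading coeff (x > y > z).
x^2 + 2*y^2 - 3*z^2 - 3

(a) deg p = 2. One connected sheet with a waist; a quadric.
(b) Symmetries: mirror symmetry y ↦ −y ⇒ only even powers of y; it's symmetric under z → −z, forcing even powers of z; the x ↦ −x reflection is a symmetry, so x appears only in even powers.
(c) Reading off the gridlines: it misses every integer gridline on the z-axis.
(d) Fitting integer coefficients to these (and the overall shape) gives p.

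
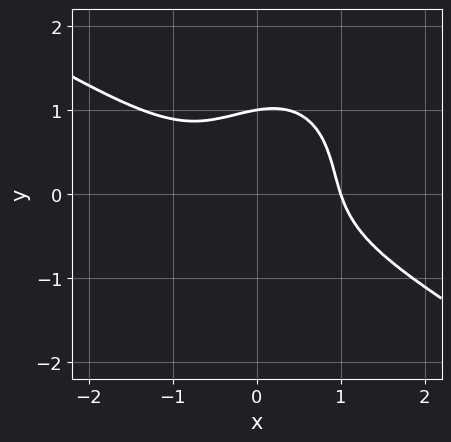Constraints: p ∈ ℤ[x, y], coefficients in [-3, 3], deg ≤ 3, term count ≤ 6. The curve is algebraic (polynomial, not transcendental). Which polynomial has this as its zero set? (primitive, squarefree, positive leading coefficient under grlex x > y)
2*x^3 + 2*x^2*y - x*y^2 + 2*y^3 - 2

(a) deg p = 3.
(b) From the axis intercepts and sections: one x-axis crossing is at x = 1; one y-axis crossing is at y = 1.
(c) Together with the visible shape, these determine p as stated.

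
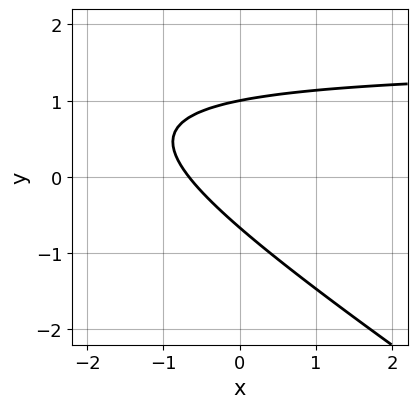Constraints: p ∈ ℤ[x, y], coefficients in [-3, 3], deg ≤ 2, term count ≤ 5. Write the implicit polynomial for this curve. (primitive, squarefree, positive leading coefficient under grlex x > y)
2*x*y + 3*y^2 - 3*x - y - 2

1. deg p = 2. The shape is more complex than any degree-1 curve.
2. Reading off the gridlines: it crosses the y-axis at the gridline y = 1.
3. Solving for integer coefficients yields p as stated.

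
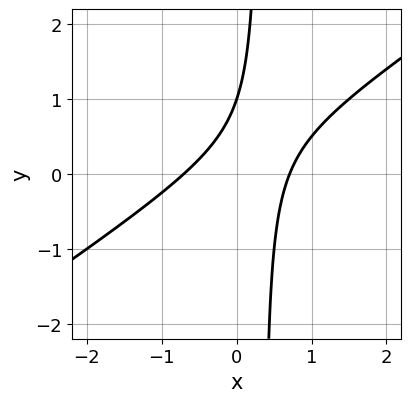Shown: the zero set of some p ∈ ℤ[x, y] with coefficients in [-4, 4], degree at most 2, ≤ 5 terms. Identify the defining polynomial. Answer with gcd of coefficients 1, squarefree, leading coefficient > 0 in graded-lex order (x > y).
1. deg p = 2. A generic line meets the curve in up to 2 points.
2. Reading off the gridlines: one y-axis crossing is at y = 1.
3. Matching integer coefficients to the picture gives p.

2*x^2 - 3*x*y + y - 1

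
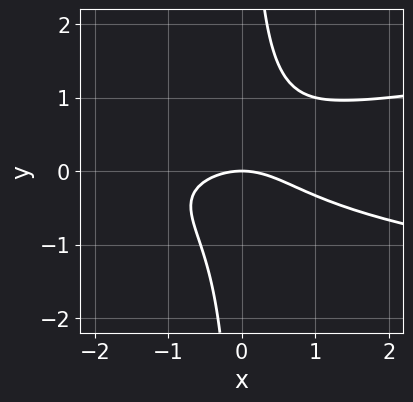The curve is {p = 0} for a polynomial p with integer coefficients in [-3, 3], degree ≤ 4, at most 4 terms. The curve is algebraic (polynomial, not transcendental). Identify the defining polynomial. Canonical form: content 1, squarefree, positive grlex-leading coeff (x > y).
3*x*y^2 - x^2 - 2*y

1. Degree: no degree-2 curve has this shape, so deg p = 3.
2. Checking where it meets the axes: it crosses the y-axis at the gridline y = 0; it crosses the x-axis at the gridline x = 0.
3. These observations pin down the coefficients.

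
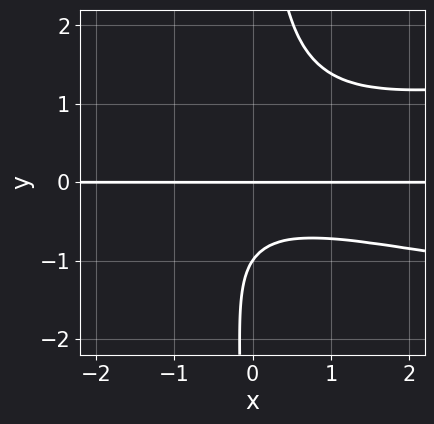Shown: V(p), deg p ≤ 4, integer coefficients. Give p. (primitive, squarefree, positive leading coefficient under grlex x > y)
1. Degree: no degree-3 curve has this shape, so deg p = 4.
2. From the axis intercepts and sections: every point of the x-axis in the box is on the curve; the y-axis gridline crossings are at y ∈ {-1, 0}.
3. The integer polynomial consistent with all of this is the stated p.

3*x*y^3 - x^2*y - 2*y^2 - 2*y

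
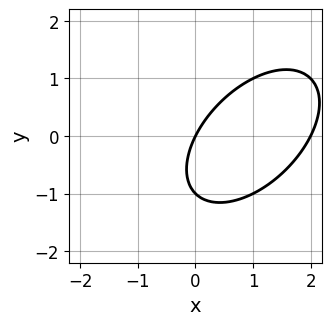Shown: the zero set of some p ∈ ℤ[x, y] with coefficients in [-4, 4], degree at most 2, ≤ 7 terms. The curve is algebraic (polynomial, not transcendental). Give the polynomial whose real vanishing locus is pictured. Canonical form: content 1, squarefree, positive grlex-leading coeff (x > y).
x^2 - x*y + y^2 - 2*x + y

1. deg p = 2. The shape is more complex than any degree-1 curve.
2. Reading off the gridlines: among the integer gridlines, it crosses the x-axis at x ∈ {0, 2}; the y-axis gridline crossings are at y ∈ {-1, 0}.
3. Together with the visible shape, these determine p as stated.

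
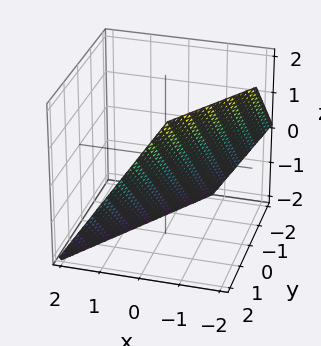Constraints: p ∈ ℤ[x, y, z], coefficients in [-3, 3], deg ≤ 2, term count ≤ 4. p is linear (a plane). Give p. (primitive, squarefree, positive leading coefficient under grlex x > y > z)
Degree: every cross-section is a straight line — this is a plane, so deg p = 1.
From the axis intercepts and sections: one y-axis crossing is at y = 1; one z-axis crossing is at z = -1.
Fitting integer coefficients to these (and the overall shape) gives p.

3*x - 2*y + 2*z + 2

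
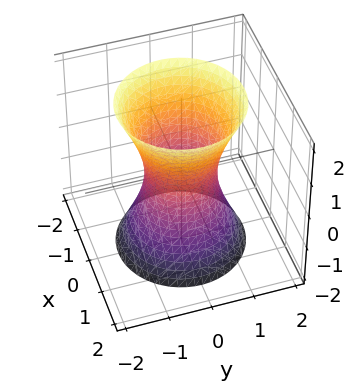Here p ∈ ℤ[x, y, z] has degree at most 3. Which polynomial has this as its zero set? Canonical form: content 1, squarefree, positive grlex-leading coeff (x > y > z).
3*x^2 + 3*y^2 - z^2 - 2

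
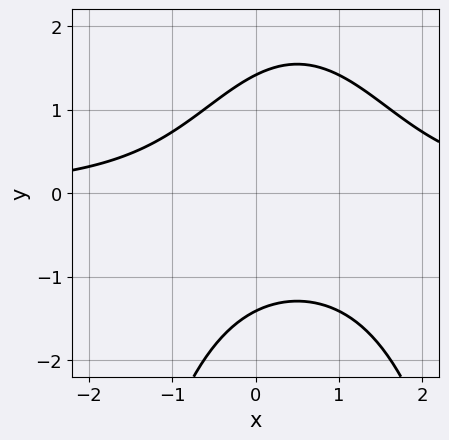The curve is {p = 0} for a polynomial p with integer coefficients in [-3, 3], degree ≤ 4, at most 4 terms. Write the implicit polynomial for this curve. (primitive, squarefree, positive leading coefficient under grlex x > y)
First, the degree is 3 — a generic line meets the curve in up to 3 points.
Next, checking where it meets the axes: the curve avoids every integer x-axis point in the box.
Finally, together with the visible shape, these determine p as stated.

x^2*y - x*y + y^2 - 2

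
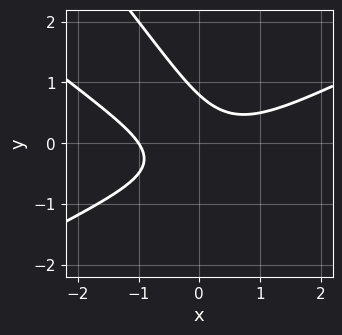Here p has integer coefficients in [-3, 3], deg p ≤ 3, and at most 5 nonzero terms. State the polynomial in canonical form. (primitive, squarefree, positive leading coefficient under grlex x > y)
x^3 - 3*x*y^2 - 2*y^3 - 2*x*y + 1

First, deg p = 3. The shape is more complex than any degree-2 curve.
Next, checking where it meets the axes: it crosses the x-axis at the gridline x = -1.
Finally, solving for integer coefficients yields p as stated.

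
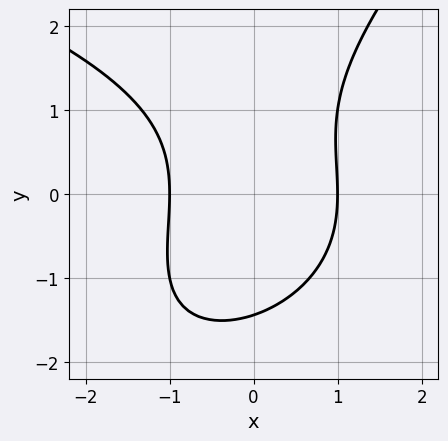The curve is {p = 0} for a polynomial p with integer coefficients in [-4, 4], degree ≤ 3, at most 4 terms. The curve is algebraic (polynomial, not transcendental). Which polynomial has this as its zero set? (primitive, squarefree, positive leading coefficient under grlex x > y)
x*y^2 - y^3 + 3*x^2 - 3

The degree is 3 — the shape is more complex than any degree-2 curve.
Observable constraints: the x-axis gridline crossings are at x ∈ {-1, 1}.
The integer polynomial consistent with all of this is the stated p.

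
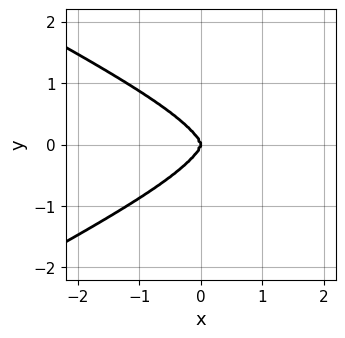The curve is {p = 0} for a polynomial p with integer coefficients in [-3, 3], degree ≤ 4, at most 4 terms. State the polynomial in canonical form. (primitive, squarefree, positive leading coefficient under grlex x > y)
x^4 - 3*x^2*y^2 - 3*y^4 - 3*x^3

1. deg p = 4. A generic line meets the curve in up to 4 points.
2. Symmetries: mirror symmetry y ↦ −y ⇒ only even powers of y.
3. Reading off the gridlines: one y-axis crossing is at y = 0; one x-axis crossing is at x = 0.
4. Matching integer coefficients to the picture gives p.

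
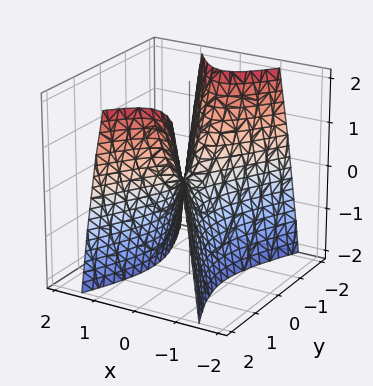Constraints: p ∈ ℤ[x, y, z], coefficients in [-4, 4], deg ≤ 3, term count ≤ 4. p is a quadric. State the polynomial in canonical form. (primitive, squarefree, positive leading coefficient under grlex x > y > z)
The degree is 2 — a hyperbolic paraboloid; a quadric.
Symmetries: mirror symmetry y ↦ −y ⇒ only even powers of y; mirror symmetry x ↦ −x ⇒ only even powers of x.
From the axis intercepts and sections: one x-axis crossing is at x = 0; it meets the z-axis at z = 0 (among the integer gridlines); one y-axis crossing is at y = 0.
Matching integer coefficients to the picture gives p.

3*x^2 - y^2 + z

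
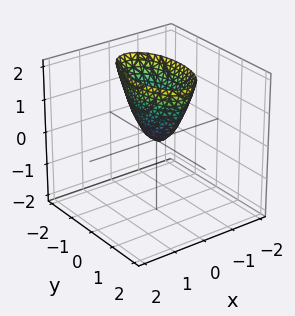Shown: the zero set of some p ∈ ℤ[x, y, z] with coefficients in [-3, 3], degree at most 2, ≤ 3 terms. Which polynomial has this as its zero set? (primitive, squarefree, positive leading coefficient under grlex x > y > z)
3*x^2 + y^2 - z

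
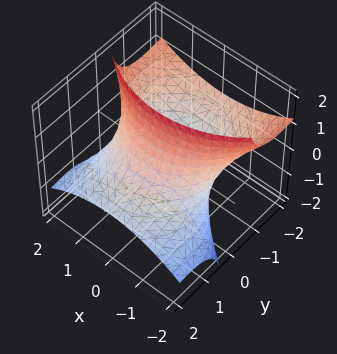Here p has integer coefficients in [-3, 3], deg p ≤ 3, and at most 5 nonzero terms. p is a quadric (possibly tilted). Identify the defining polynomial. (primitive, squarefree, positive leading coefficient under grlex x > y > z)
x^2 + y^2 + 3*y*z - 2

(a) Degree: a generic line meets the surface in up to 2 points, so deg p = 2.
(b) Observable constraints: it misses every integer gridline on the z-axis.
(c) Matching integer coefficients to the picture gives p.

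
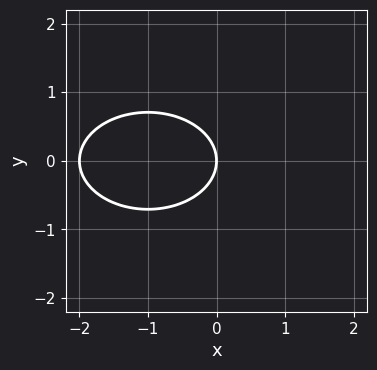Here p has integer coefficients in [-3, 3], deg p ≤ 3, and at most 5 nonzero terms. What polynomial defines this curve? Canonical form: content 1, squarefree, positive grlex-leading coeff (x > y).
1. deg p = 2. A generic line meets the curve in up to 2 points.
2. Symmetries: the y ↦ −y reflection is a symmetry, so y appears only in even powers.
3. From the visible intercepts: it crosses the y-axis at the gridline y = 0; among the integer gridlines, it crosses the x-axis at x ∈ {-2, 0}.
4. Assembling these constraints gives the stated polynomial.

x^2 + 2*y^2 + 2*x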